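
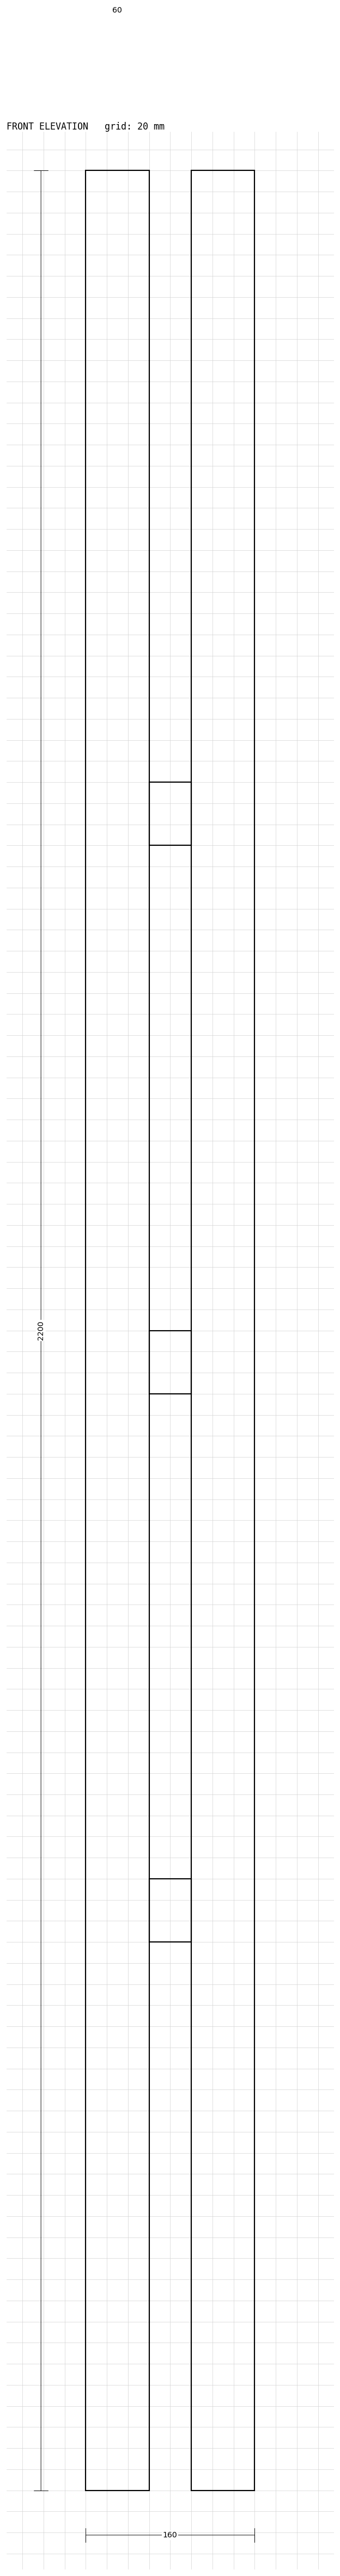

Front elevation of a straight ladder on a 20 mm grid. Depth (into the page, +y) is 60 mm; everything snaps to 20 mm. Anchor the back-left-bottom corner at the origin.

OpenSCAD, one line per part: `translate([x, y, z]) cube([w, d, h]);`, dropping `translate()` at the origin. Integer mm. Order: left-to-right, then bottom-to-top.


cube([60, 60, 2200]);
translate([60, 0, 520]) cube([40, 60, 60]);
translate([60, 0, 1040]) cube([40, 60, 60]);
translate([60, 0, 1560]) cube([40, 60, 60]);
translate([100, 0, 0]) cube([60, 60, 2200]);


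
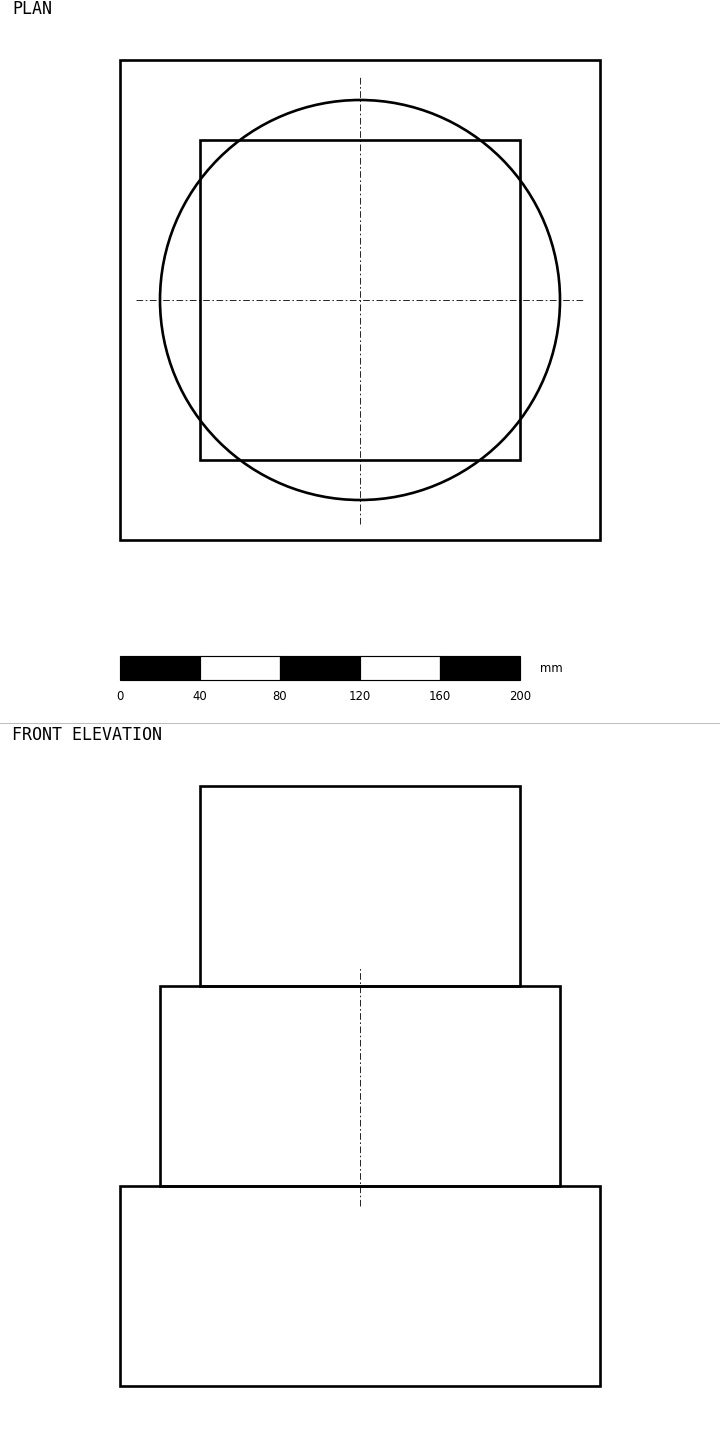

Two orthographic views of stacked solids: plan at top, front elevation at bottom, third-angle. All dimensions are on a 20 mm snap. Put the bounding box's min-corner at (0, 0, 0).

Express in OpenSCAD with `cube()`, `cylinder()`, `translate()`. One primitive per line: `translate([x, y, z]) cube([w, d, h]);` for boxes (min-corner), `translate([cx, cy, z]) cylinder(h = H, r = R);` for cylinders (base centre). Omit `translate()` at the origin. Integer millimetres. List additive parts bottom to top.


cube([240, 240, 100]);
translate([120, 120, 100]) cylinder(h = 100, r = 100);
translate([40, 40, 200]) cube([160, 160, 100]);


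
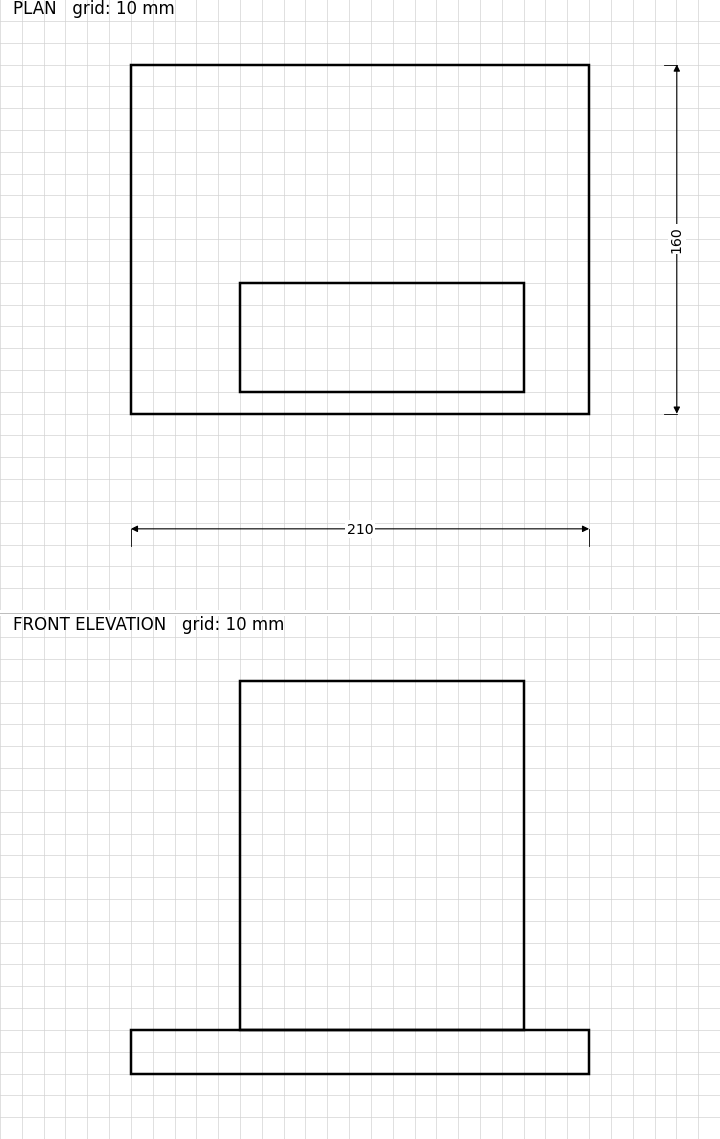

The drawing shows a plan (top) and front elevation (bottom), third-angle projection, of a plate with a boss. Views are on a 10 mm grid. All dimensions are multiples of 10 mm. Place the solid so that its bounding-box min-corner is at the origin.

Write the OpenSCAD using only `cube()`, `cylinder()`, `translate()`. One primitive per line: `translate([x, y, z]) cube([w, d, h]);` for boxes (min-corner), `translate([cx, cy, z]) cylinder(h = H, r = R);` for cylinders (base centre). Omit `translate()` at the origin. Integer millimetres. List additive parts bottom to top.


cube([210, 160, 20]);
translate([50, 10, 20]) cube([130, 50, 160]);


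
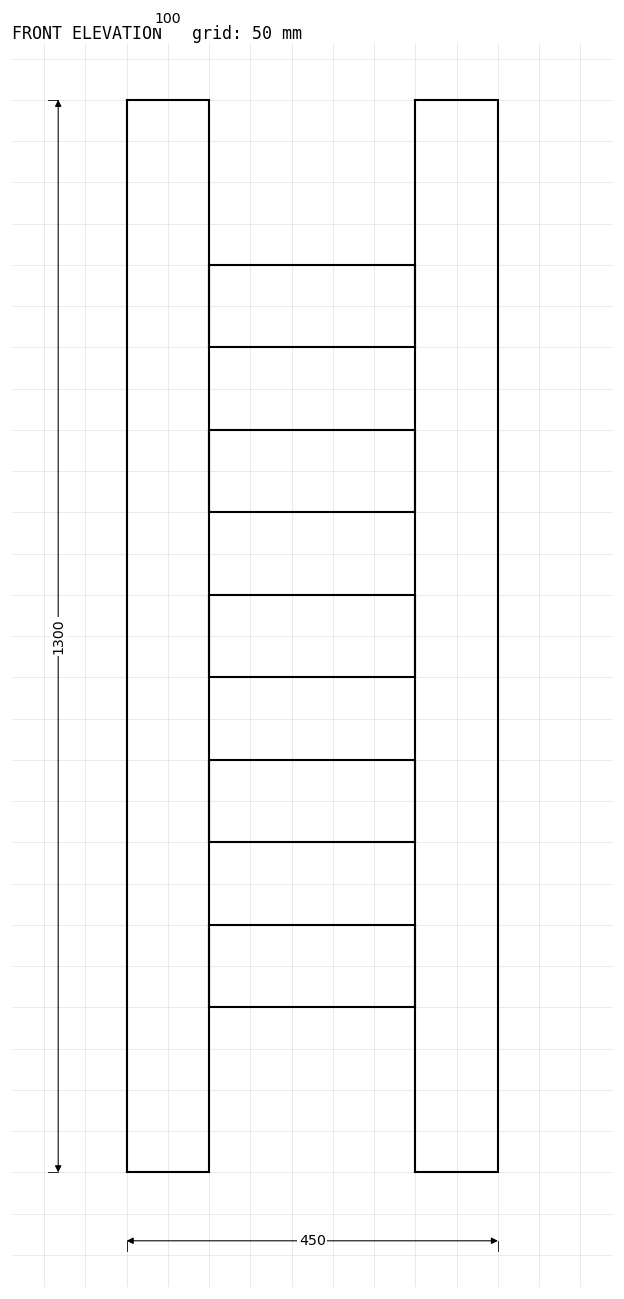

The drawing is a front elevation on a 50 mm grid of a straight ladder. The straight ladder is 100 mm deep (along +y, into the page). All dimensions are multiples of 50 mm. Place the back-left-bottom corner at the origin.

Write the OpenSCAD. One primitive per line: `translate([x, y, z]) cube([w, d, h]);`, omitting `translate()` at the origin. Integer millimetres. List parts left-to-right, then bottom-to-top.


cube([100, 100, 1300]);
translate([100, 0, 200]) cube([250, 100, 100]);
translate([100, 0, 400]) cube([250, 100, 100]);
translate([100, 0, 600]) cube([250, 100, 100]);
translate([100, 0, 800]) cube([250, 100, 100]);
translate([100, 0, 1000]) cube([250, 100, 100]);
translate([350, 0, 0]) cube([100, 100, 1300]);


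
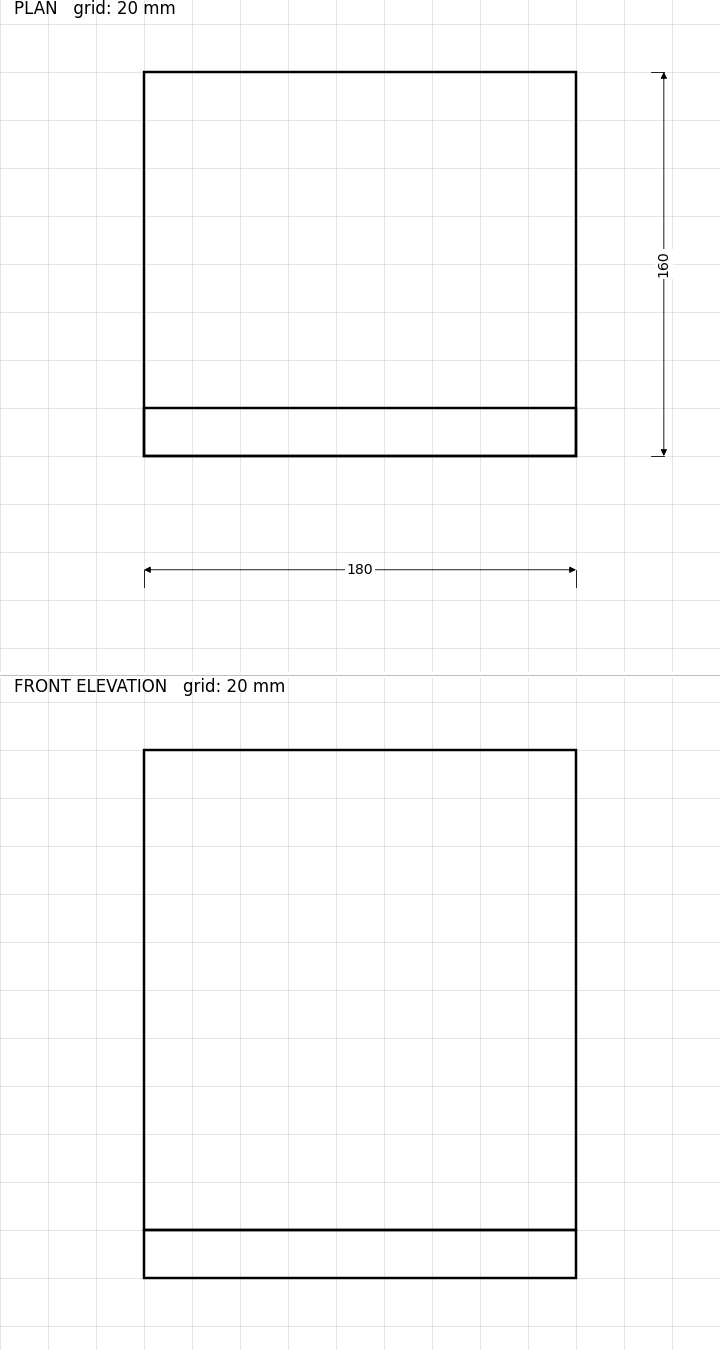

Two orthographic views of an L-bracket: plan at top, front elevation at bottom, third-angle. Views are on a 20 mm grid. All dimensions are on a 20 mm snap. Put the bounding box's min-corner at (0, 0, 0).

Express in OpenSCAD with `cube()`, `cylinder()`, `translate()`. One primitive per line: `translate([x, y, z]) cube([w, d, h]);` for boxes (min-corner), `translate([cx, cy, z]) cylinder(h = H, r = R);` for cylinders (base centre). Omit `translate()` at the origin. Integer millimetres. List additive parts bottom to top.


cube([180, 160, 20]);
translate([0, 0, 20]) cube([180, 20, 200]);


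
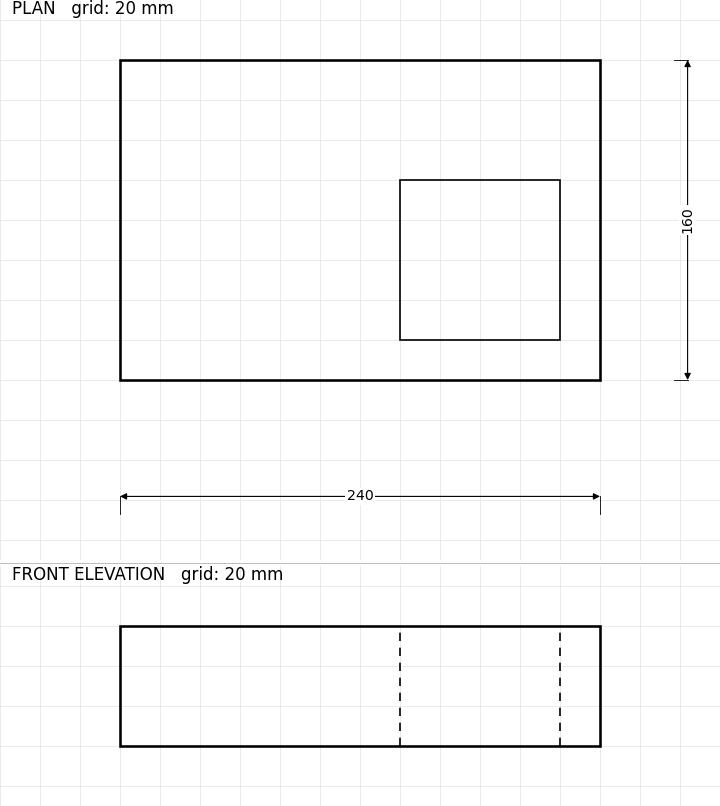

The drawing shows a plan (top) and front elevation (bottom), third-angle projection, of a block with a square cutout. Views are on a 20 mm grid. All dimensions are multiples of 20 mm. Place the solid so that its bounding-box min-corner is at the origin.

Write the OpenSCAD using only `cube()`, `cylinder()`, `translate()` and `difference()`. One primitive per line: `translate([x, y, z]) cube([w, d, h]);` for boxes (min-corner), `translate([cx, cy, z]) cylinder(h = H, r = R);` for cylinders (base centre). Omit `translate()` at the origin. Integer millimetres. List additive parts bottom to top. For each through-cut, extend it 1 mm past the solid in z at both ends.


difference() {
  cube([240, 160, 60]);
  translate([140, 20, -1]) cube([80, 80, 62]);
}


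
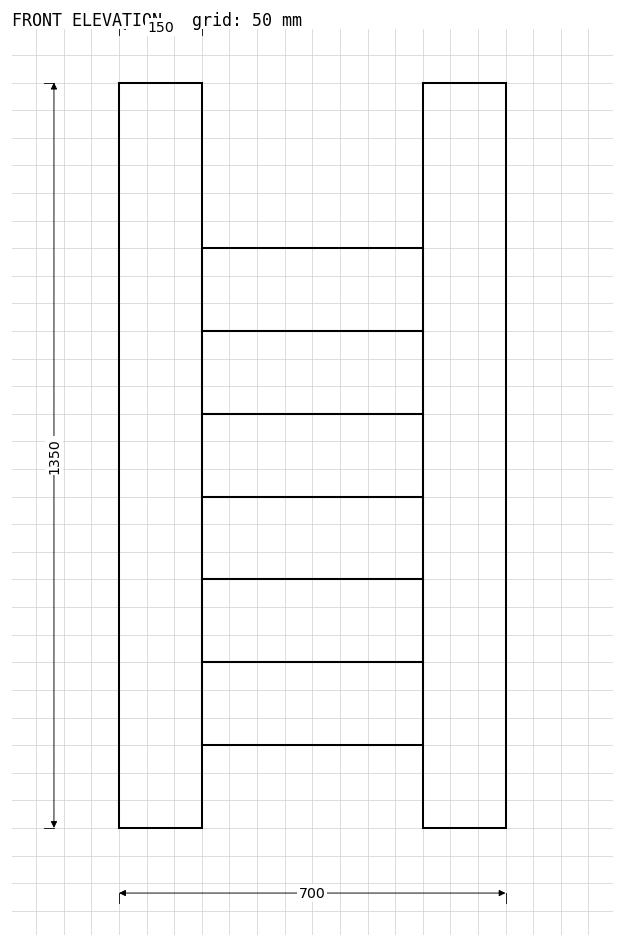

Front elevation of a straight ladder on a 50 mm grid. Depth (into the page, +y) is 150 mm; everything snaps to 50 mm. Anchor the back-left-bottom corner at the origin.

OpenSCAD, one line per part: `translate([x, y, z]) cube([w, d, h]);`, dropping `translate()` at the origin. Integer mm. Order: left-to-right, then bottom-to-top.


cube([150, 150, 1350]);
translate([150, 0, 150]) cube([400, 150, 150]);
translate([150, 0, 300]) cube([400, 150, 150]);
translate([150, 0, 450]) cube([400, 150, 150]);
translate([150, 0, 600]) cube([400, 150, 150]);
translate([150, 0, 750]) cube([400, 150, 150]);
translate([150, 0, 900]) cube([400, 150, 150]);
translate([550, 0, 0]) cube([150, 150, 1350]);


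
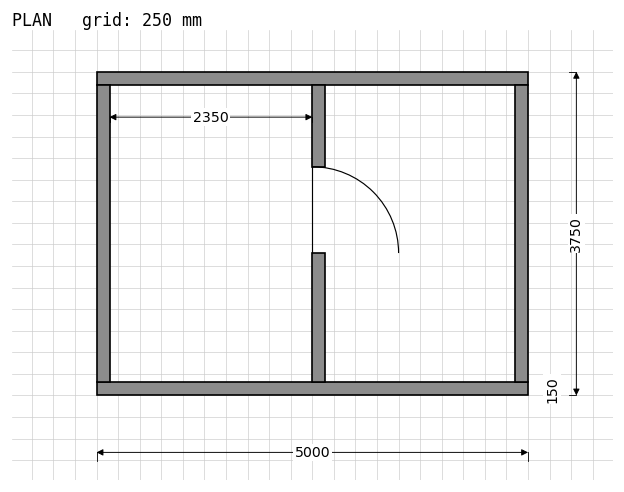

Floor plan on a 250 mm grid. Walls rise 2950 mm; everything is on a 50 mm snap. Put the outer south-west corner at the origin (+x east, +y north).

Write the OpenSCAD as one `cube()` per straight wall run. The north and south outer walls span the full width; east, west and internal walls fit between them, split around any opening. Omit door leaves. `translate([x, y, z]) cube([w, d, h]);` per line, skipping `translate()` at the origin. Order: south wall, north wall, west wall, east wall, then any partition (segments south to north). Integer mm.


cube([5000, 150, 2950]);
translate([0, 3600, 0]) cube([5000, 150, 2950]);
translate([0, 150, 0]) cube([150, 3450, 2950]);
translate([4850, 150, 0]) cube([150, 3450, 2950]);
translate([2500, 150, 0]) cube([150, 1500, 2950]);
translate([2500, 2650, 0]) cube([150, 950, 2950]);


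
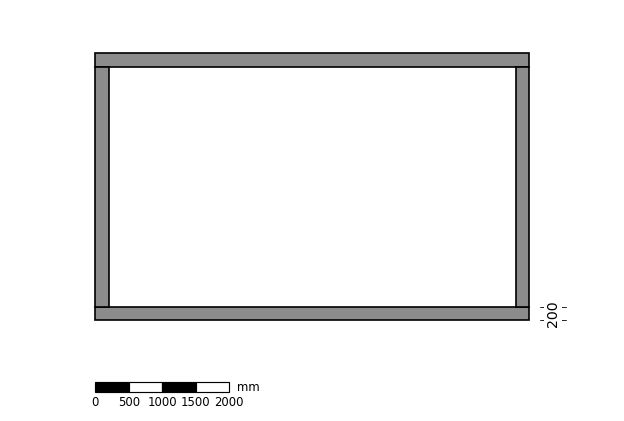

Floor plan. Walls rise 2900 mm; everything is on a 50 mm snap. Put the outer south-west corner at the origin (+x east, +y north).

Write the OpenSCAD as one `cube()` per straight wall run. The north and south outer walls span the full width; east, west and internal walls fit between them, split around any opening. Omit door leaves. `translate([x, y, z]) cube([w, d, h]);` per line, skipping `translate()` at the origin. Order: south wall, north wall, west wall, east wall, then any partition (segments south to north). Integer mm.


cube([6500, 200, 2900]);
translate([0, 3800, 0]) cube([6500, 200, 2900]);
translate([0, 200, 0]) cube([200, 3600, 2900]);
translate([6300, 200, 0]) cube([200, 3600, 2900]);


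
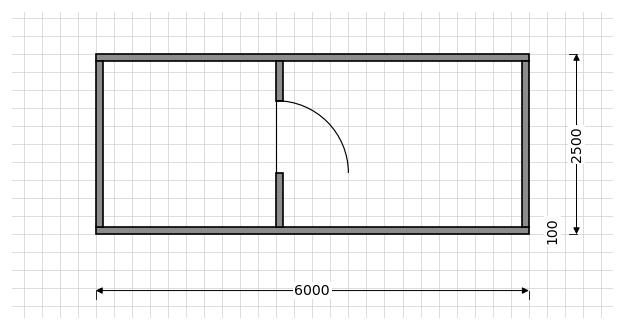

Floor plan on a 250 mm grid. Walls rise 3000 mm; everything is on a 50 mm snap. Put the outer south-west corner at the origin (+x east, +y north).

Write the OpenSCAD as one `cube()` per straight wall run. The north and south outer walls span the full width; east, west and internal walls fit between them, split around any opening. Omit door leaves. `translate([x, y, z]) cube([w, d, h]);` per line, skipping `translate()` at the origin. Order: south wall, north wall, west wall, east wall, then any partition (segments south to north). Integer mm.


cube([6000, 100, 3000]);
translate([0, 2400, 0]) cube([6000, 100, 3000]);
translate([0, 100, 0]) cube([100, 2300, 3000]);
translate([5900, 100, 0]) cube([100, 2300, 3000]);
translate([2500, 100, 0]) cube([100, 750, 3000]);
translate([2500, 1850, 0]) cube([100, 550, 3000]);


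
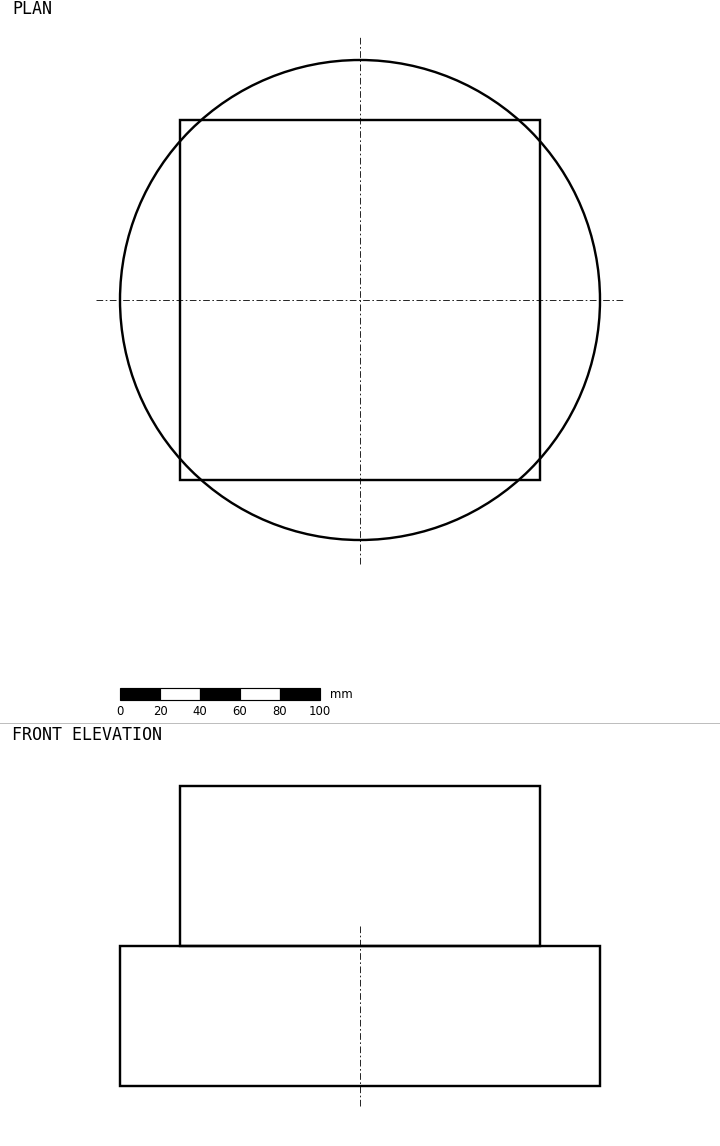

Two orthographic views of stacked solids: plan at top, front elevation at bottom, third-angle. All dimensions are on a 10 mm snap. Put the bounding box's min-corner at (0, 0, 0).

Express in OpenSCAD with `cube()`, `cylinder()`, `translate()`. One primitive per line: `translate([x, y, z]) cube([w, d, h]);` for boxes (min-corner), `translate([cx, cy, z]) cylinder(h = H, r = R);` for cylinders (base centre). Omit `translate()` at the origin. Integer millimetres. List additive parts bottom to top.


translate([120, 120, 0]) cylinder(h = 70, r = 120);
translate([30, 30, 70]) cube([180, 180, 80]);


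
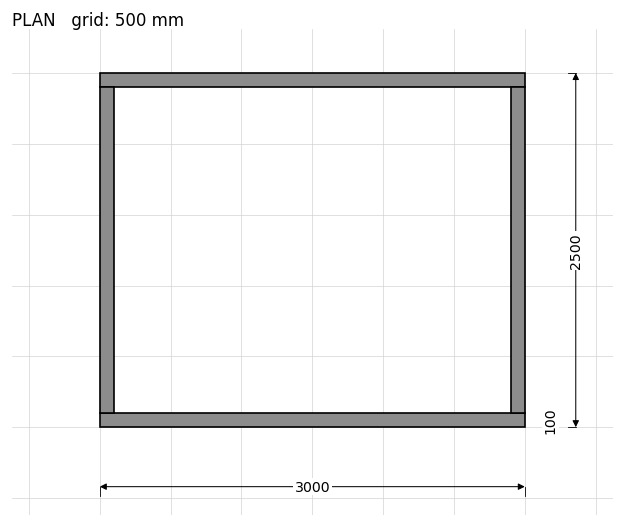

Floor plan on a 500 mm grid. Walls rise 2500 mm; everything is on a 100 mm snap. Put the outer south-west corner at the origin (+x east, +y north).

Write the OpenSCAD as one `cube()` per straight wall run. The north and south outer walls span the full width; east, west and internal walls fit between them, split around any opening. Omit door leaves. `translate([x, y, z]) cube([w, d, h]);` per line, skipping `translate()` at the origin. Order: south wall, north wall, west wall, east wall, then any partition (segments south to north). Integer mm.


cube([3000, 100, 2500]);
translate([0, 2400, 0]) cube([3000, 100, 2500]);
translate([0, 100, 0]) cube([100, 2300, 2500]);
translate([2900, 100, 0]) cube([100, 2300, 2500]);


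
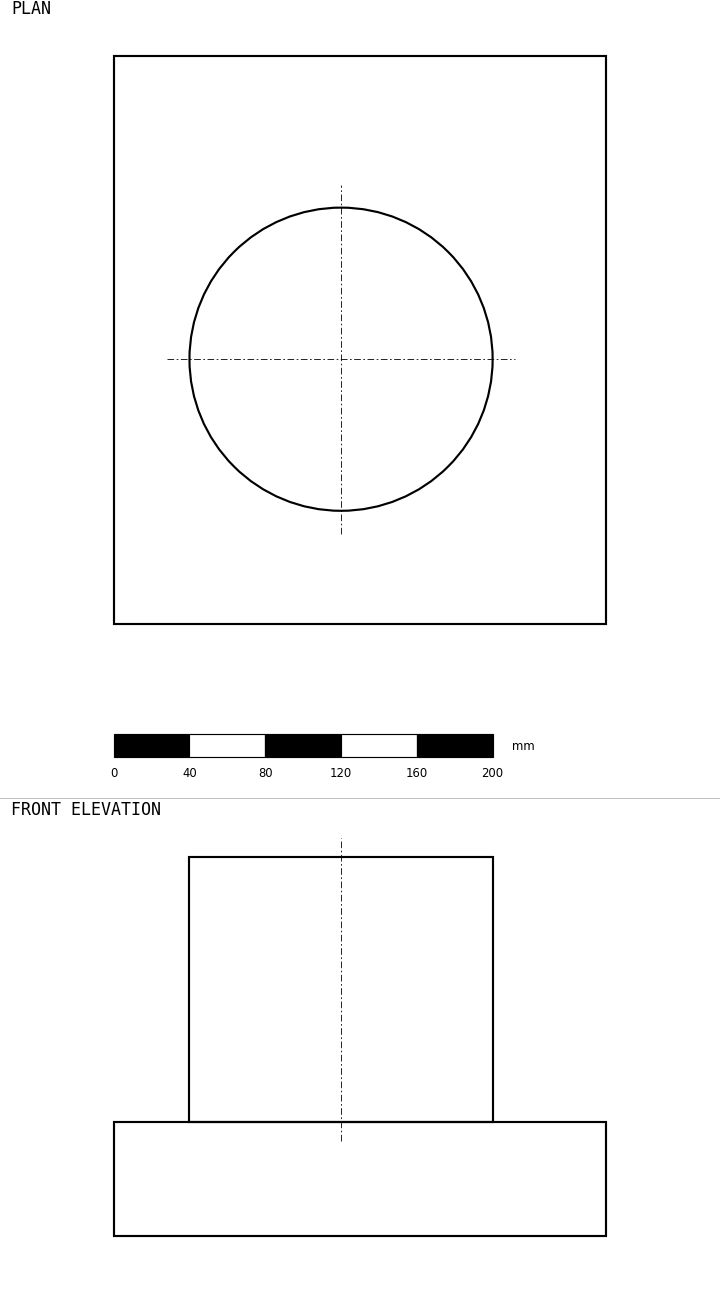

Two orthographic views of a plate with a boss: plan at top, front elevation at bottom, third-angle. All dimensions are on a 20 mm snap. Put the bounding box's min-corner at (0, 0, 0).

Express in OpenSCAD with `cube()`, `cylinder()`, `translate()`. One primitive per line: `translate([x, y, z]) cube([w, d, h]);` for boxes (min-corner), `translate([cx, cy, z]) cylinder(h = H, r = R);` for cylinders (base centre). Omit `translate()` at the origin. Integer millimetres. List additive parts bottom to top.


cube([260, 300, 60]);
translate([120, 140, 60]) cylinder(h = 140, r = 80);


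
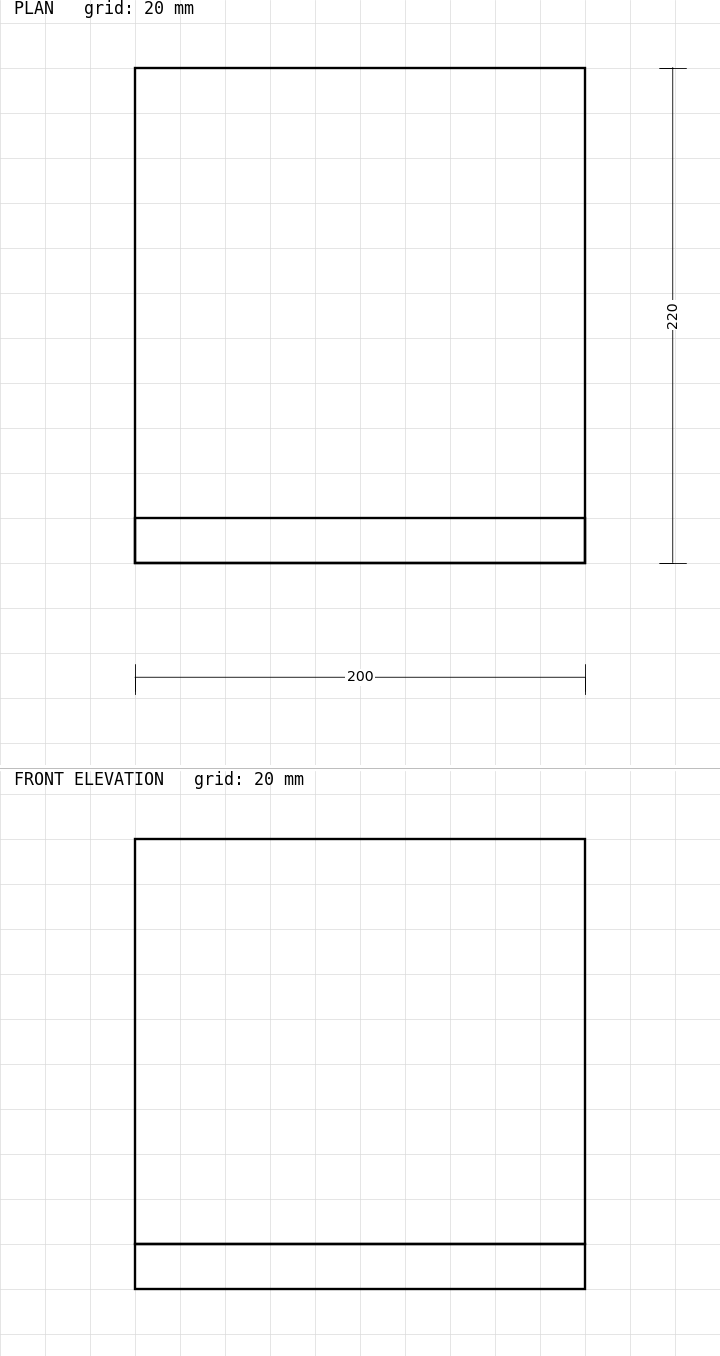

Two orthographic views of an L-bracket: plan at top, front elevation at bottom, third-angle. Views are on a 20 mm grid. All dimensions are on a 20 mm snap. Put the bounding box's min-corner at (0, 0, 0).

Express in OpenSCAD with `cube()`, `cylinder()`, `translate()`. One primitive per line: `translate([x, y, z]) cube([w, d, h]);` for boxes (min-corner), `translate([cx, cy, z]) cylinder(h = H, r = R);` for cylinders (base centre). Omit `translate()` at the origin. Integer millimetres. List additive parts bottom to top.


cube([200, 220, 20]);
translate([0, 0, 20]) cube([200, 20, 180]);


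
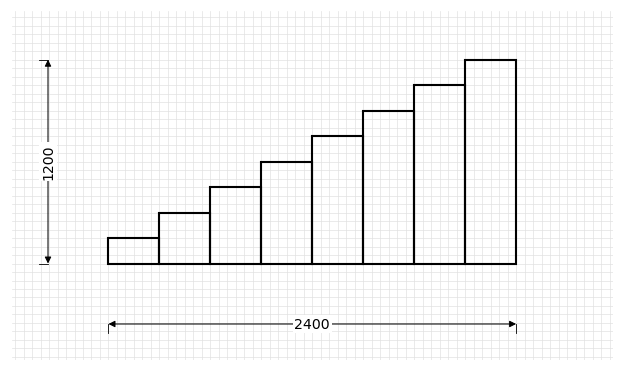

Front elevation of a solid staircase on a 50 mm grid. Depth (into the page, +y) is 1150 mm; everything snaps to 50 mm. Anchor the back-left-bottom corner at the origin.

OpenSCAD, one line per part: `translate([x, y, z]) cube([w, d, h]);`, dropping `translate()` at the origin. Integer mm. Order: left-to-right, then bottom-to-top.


cube([300, 1150, 150]);
translate([300, 0, 0]) cube([300, 1150, 300]);
translate([600, 0, 0]) cube([300, 1150, 450]);
translate([900, 0, 0]) cube([300, 1150, 600]);
translate([1200, 0, 0]) cube([300, 1150, 750]);
translate([1500, 0, 0]) cube([300, 1150, 900]);
translate([1800, 0, 0]) cube([300, 1150, 1050]);
translate([2100, 0, 0]) cube([300, 1150, 1200]);


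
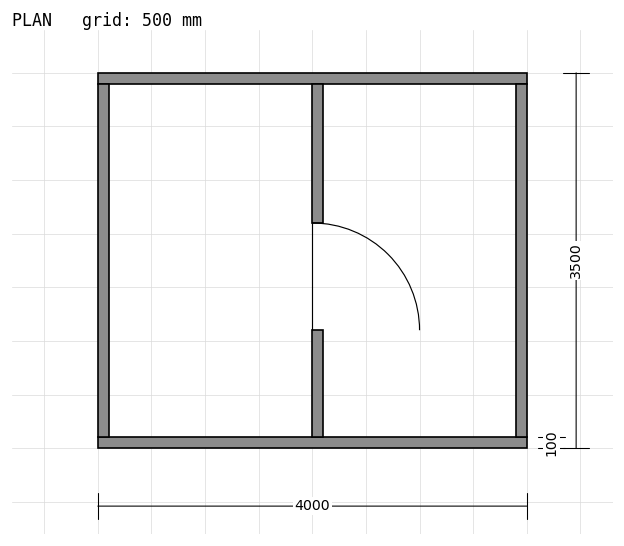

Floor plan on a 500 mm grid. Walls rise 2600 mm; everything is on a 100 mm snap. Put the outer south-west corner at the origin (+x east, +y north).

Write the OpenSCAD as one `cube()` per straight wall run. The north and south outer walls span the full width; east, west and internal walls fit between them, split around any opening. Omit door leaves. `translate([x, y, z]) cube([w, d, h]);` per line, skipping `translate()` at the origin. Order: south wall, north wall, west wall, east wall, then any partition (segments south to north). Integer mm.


cube([4000, 100, 2600]);
translate([0, 3400, 0]) cube([4000, 100, 2600]);
translate([0, 100, 0]) cube([100, 3300, 2600]);
translate([3900, 100, 0]) cube([100, 3300, 2600]);
translate([2000, 100, 0]) cube([100, 1000, 2600]);
translate([2000, 2100, 0]) cube([100, 1300, 2600]);


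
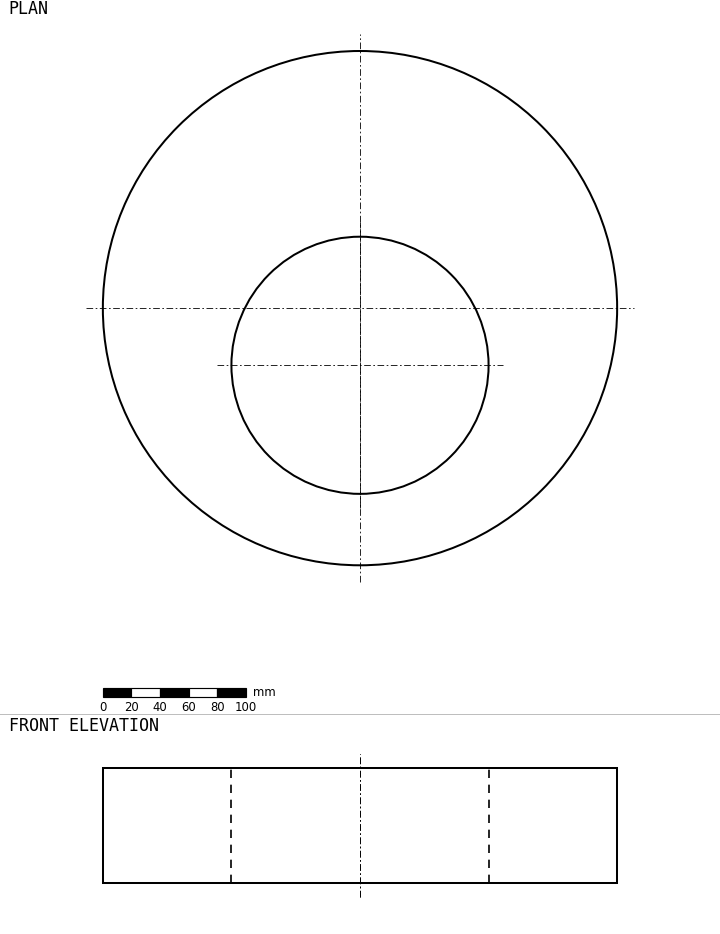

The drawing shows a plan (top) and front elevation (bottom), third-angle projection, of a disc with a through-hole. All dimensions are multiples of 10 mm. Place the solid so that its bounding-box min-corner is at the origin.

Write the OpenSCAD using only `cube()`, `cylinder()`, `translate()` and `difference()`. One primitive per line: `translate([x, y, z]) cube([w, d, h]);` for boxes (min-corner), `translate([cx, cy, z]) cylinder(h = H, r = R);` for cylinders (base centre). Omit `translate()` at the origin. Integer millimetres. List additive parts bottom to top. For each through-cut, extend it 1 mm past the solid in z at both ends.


difference() {
  translate([180, 180, 0]) cylinder(h = 80, r = 180);
  translate([180, 140, -1]) cylinder(h = 82, r = 90);
}


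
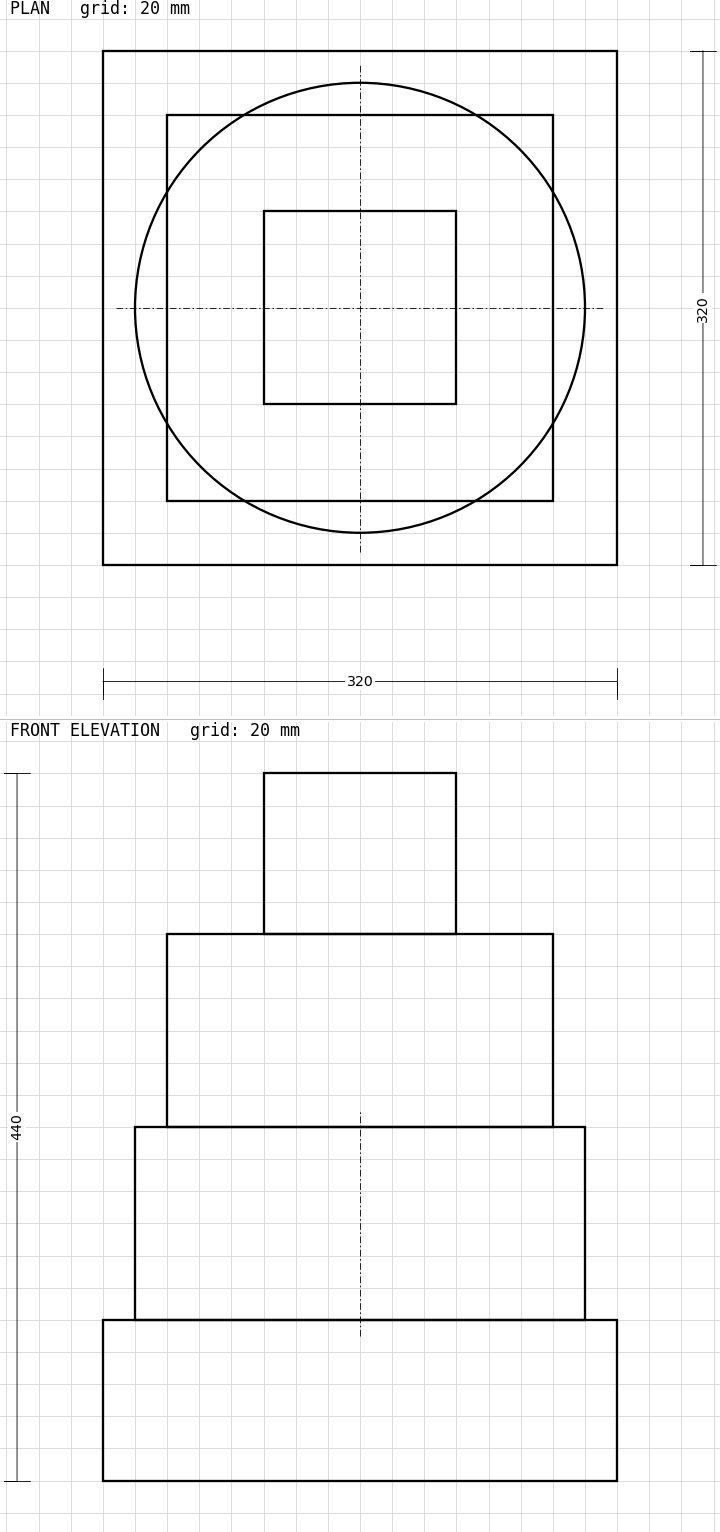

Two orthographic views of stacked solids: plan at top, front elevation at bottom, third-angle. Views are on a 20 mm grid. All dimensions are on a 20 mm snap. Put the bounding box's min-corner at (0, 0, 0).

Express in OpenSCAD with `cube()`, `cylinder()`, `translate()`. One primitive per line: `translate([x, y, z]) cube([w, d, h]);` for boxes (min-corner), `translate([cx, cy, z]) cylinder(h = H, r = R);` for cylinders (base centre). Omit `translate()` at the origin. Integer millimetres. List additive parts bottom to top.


cube([320, 320, 100]);
translate([160, 160, 100]) cylinder(h = 120, r = 140);
translate([40, 40, 220]) cube([240, 240, 120]);
translate([100, 100, 340]) cube([120, 120, 100]);


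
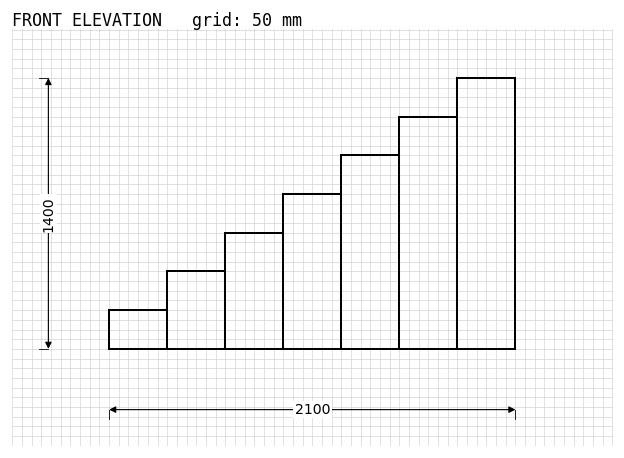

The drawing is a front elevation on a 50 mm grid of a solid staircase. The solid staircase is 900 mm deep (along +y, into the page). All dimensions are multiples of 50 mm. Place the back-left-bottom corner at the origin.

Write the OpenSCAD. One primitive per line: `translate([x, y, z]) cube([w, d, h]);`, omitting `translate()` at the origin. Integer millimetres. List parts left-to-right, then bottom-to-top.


cube([300, 900, 200]);
translate([300, 0, 0]) cube([300, 900, 400]);
translate([600, 0, 0]) cube([300, 900, 600]);
translate([900, 0, 0]) cube([300, 900, 800]);
translate([1200, 0, 0]) cube([300, 900, 1000]);
translate([1500, 0, 0]) cube([300, 900, 1200]);
translate([1800, 0, 0]) cube([300, 900, 1400]);


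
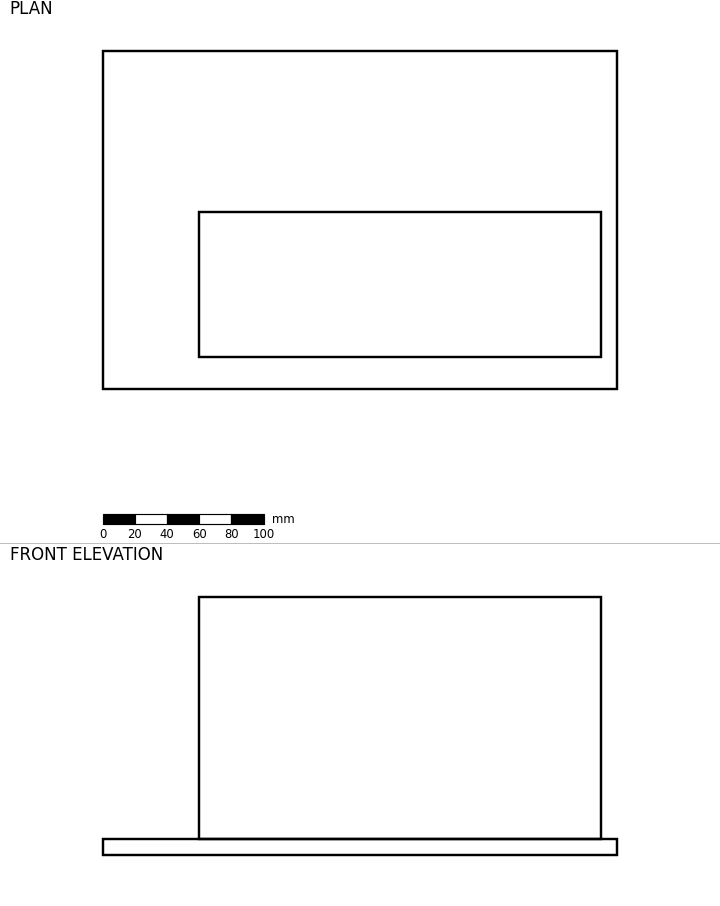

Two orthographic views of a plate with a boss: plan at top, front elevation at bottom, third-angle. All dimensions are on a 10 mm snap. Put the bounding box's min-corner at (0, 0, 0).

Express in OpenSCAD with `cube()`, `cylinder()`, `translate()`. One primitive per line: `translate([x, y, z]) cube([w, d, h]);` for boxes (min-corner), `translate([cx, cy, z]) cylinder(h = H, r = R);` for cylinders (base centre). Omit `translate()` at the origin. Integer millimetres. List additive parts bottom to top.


cube([320, 210, 10]);
translate([60, 20, 10]) cube([250, 90, 150]);


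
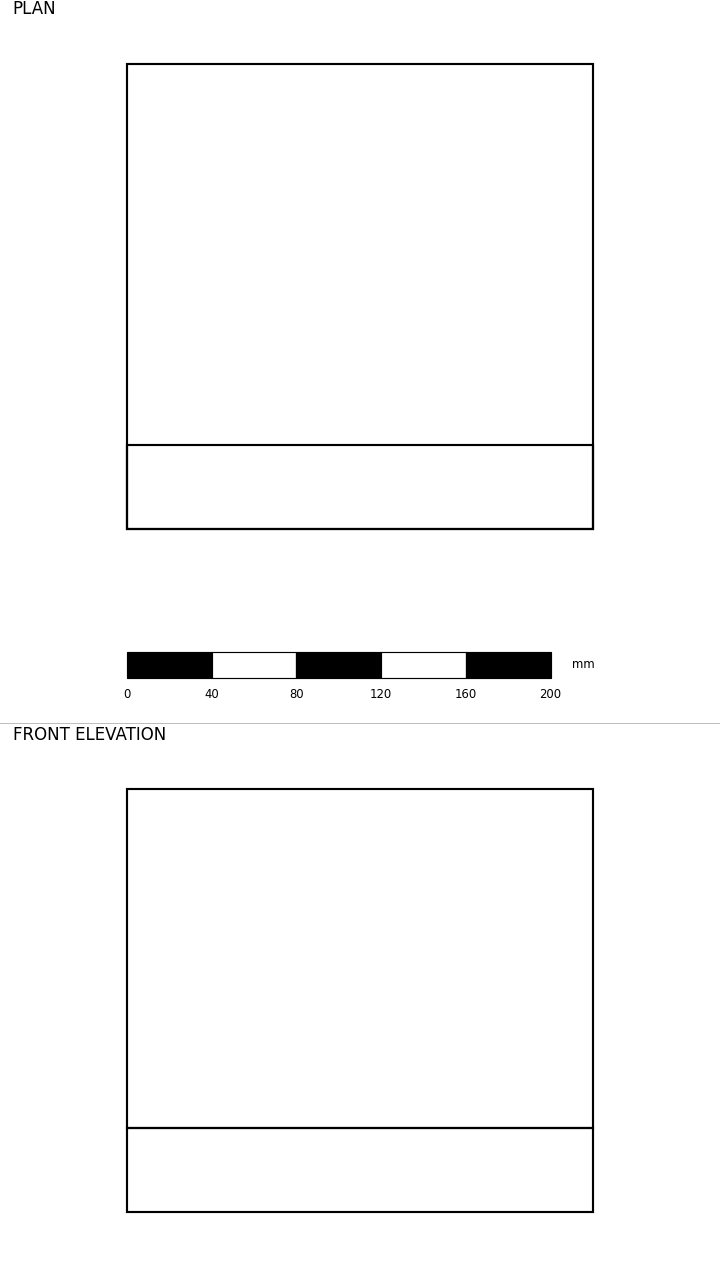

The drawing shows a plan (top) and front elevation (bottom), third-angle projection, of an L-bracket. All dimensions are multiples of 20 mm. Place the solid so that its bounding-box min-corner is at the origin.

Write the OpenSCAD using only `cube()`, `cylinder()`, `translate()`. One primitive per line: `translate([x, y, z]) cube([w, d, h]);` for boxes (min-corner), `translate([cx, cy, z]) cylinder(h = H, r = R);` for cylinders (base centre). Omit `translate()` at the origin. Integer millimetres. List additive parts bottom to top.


cube([220, 220, 40]);
translate([0, 0, 40]) cube([220, 40, 160]);


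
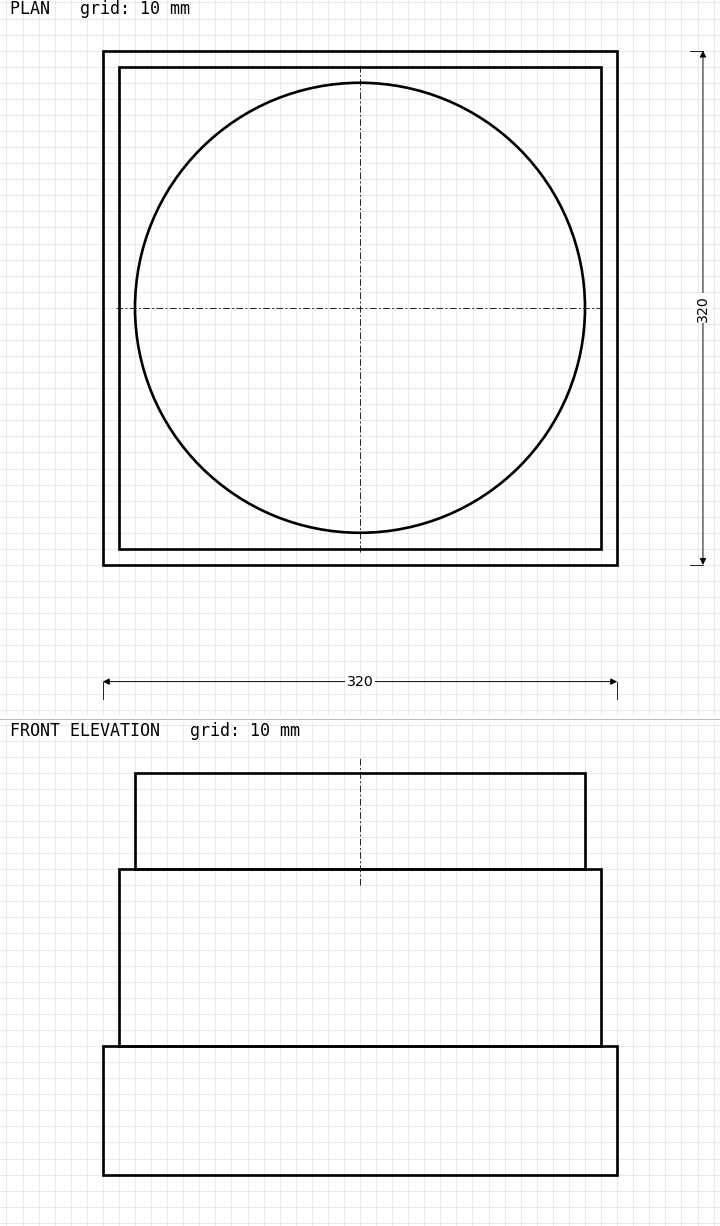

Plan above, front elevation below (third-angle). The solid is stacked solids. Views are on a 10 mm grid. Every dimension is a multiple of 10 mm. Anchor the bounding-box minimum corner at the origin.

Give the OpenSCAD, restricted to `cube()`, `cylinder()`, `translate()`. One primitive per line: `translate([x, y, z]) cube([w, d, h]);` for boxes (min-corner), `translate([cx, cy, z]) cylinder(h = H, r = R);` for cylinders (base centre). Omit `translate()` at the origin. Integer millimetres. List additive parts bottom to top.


cube([320, 320, 80]);
translate([10, 10, 80]) cube([300, 300, 110]);
translate([160, 160, 190]) cylinder(h = 60, r = 140);


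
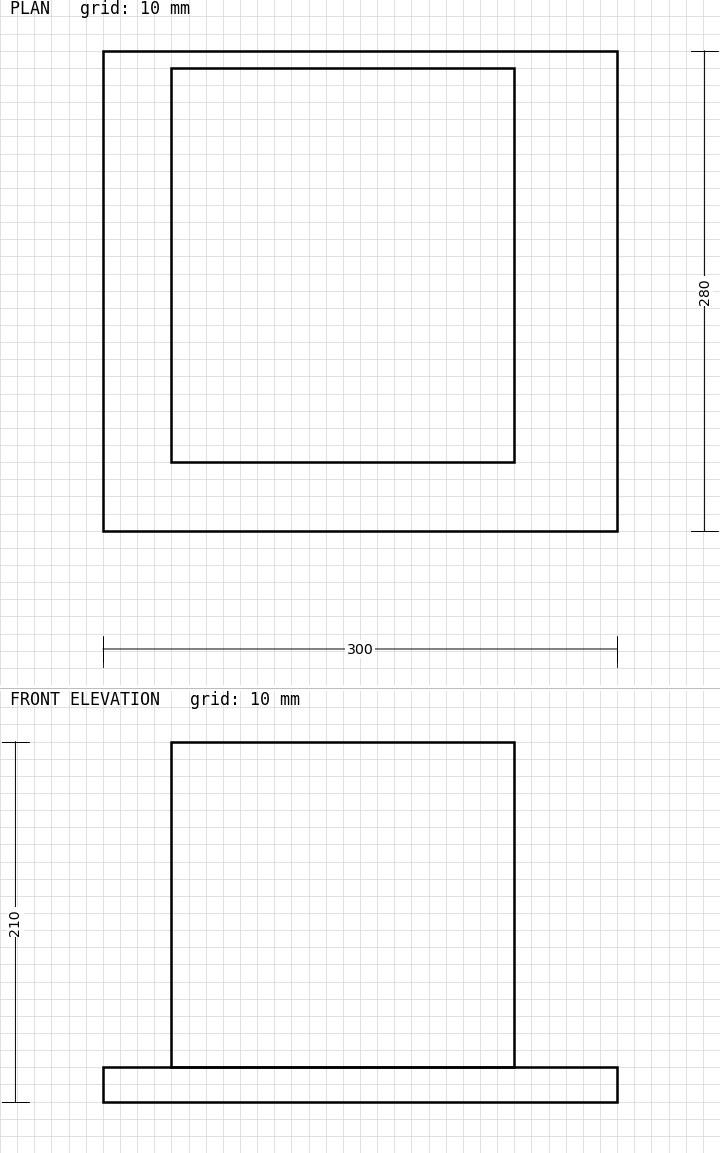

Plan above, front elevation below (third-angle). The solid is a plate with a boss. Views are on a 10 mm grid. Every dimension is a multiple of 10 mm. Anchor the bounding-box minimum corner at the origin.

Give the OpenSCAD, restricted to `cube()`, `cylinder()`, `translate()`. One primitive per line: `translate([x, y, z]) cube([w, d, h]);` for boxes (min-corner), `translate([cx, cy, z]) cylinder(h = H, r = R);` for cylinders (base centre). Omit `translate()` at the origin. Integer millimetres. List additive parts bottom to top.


cube([300, 280, 20]);
translate([40, 40, 20]) cube([200, 230, 190]);


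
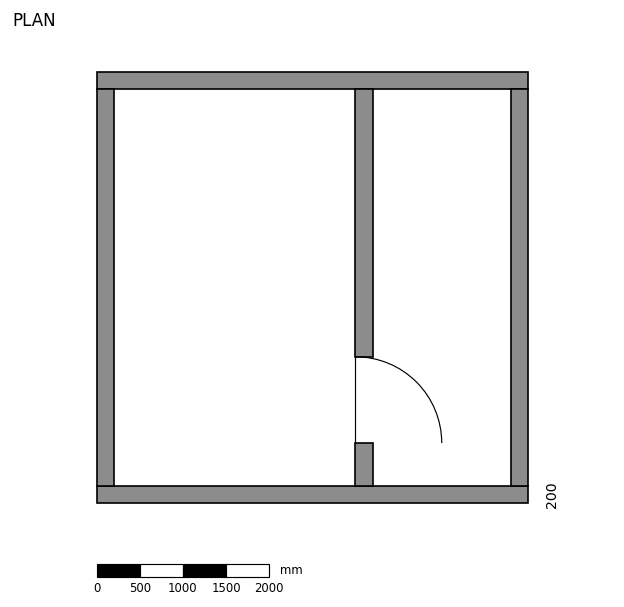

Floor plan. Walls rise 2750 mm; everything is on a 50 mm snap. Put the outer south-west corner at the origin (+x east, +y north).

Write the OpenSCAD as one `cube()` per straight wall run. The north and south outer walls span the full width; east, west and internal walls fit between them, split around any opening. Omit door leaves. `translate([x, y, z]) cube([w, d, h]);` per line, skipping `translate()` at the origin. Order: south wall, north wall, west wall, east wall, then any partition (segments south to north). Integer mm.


cube([5000, 200, 2750]);
translate([0, 4800, 0]) cube([5000, 200, 2750]);
translate([0, 200, 0]) cube([200, 4600, 2750]);
translate([4800, 200, 0]) cube([200, 4600, 2750]);
translate([3000, 200, 0]) cube([200, 500, 2750]);
translate([3000, 1700, 0]) cube([200, 3100, 2750]);


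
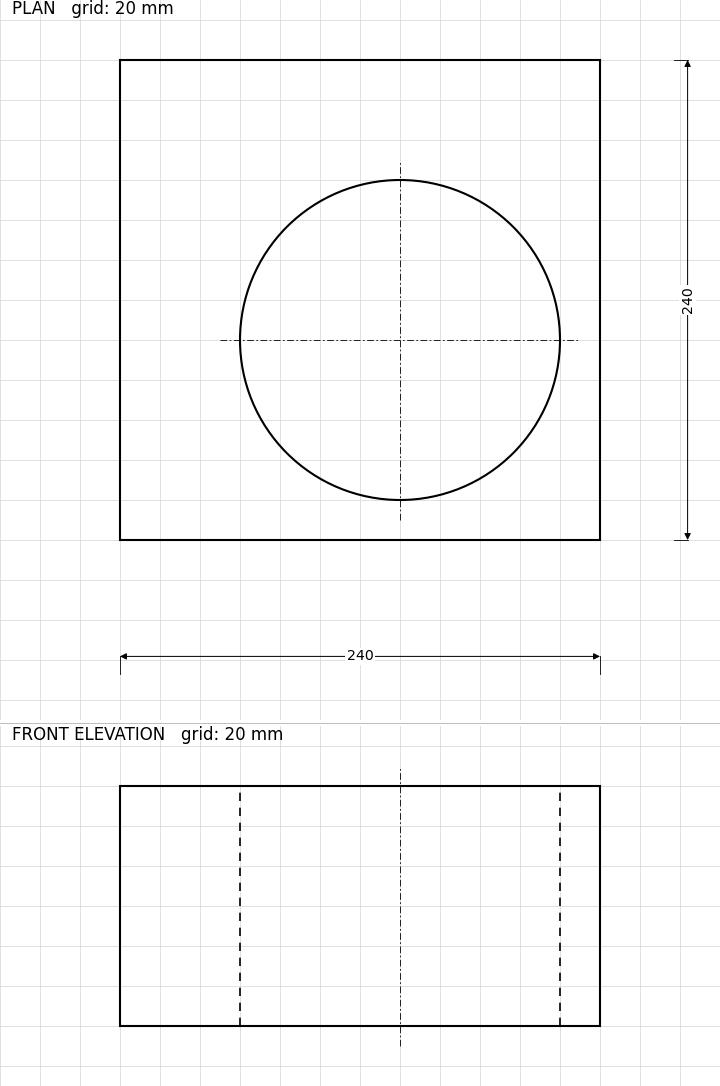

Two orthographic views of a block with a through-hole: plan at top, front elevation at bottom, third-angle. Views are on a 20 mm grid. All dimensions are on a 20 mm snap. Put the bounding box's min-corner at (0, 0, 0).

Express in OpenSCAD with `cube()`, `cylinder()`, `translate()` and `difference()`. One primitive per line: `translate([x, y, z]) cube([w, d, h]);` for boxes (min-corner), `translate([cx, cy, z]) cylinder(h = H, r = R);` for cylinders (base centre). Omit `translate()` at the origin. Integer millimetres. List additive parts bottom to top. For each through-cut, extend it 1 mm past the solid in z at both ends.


difference() {
  cube([240, 240, 120]);
  translate([140, 100, -1]) cylinder(h = 122, r = 80);
}


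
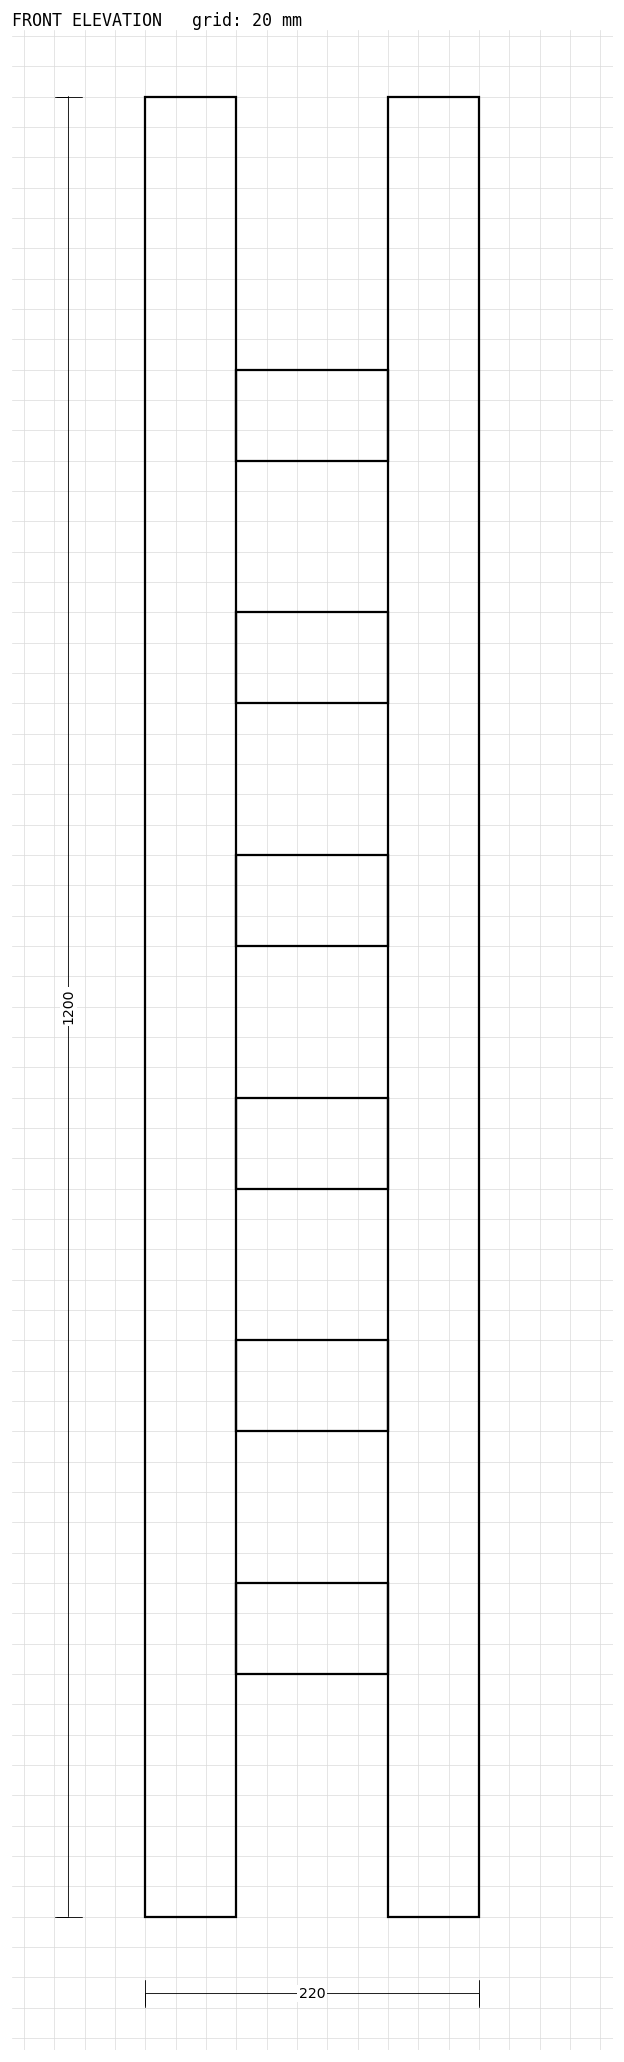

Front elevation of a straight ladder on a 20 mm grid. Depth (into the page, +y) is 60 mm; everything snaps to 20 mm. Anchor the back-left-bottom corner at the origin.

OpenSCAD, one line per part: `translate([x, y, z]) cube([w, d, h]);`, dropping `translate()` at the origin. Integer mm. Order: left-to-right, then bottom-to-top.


cube([60, 60, 1200]);
translate([60, 0, 160]) cube([100, 60, 60]);
translate([60, 0, 320]) cube([100, 60, 60]);
translate([60, 0, 480]) cube([100, 60, 60]);
translate([60, 0, 640]) cube([100, 60, 60]);
translate([60, 0, 800]) cube([100, 60, 60]);
translate([60, 0, 960]) cube([100, 60, 60]);
translate([160, 0, 0]) cube([60, 60, 1200]);


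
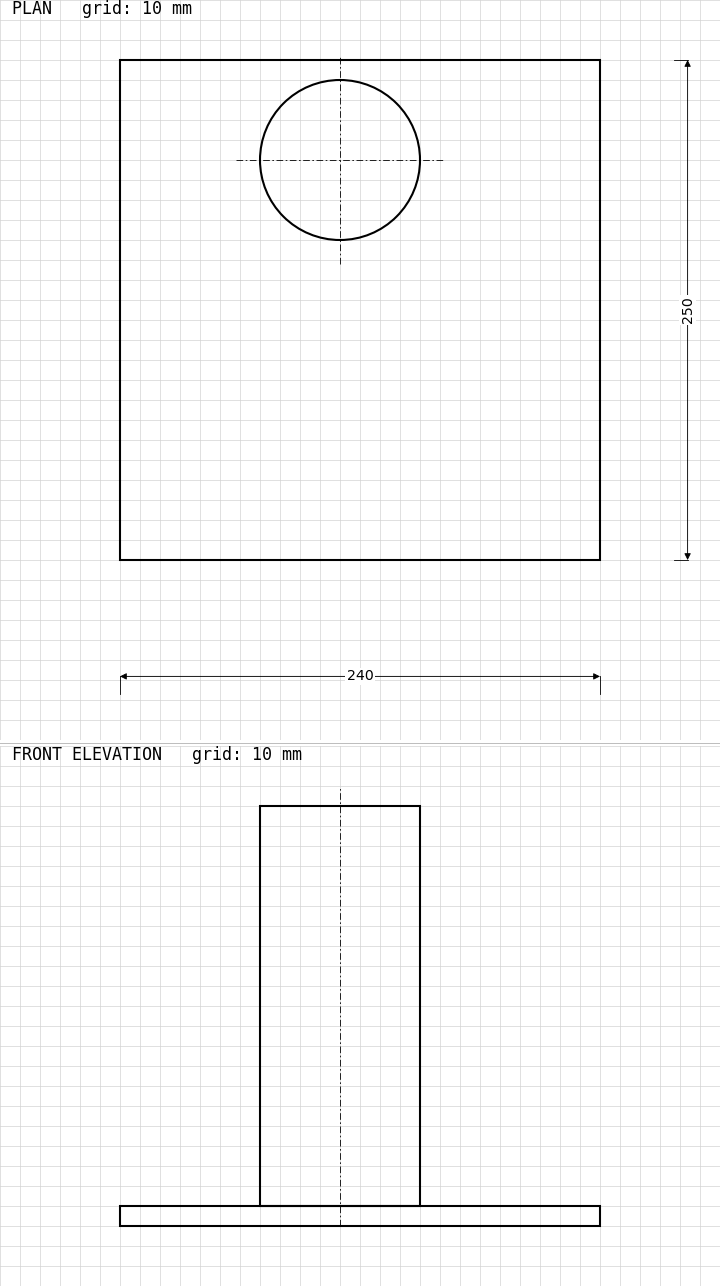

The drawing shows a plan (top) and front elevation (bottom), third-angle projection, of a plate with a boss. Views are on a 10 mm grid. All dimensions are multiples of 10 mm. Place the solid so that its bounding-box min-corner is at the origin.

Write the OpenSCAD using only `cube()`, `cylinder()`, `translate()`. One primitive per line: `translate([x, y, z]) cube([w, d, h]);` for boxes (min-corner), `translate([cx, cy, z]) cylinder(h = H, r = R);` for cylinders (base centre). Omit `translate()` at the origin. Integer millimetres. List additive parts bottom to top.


cube([240, 250, 10]);
translate([110, 200, 10]) cylinder(h = 200, r = 40);


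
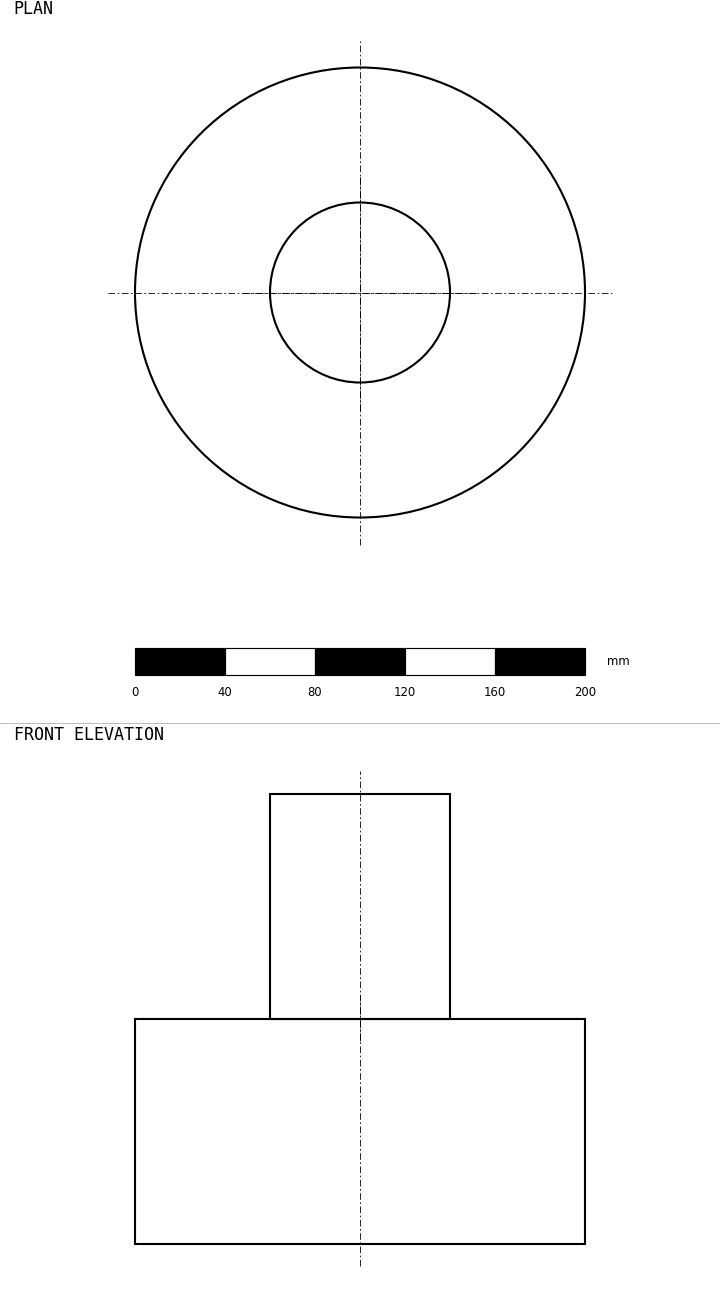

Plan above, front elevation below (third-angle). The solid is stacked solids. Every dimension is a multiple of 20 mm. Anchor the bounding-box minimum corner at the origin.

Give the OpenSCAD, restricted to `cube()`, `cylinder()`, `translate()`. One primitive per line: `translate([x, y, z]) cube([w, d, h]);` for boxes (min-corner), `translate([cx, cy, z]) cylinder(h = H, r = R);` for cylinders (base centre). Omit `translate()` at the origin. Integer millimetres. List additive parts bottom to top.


translate([100, 100, 0]) cylinder(h = 100, r = 100);
translate([100, 100, 100]) cylinder(h = 100, r = 40);


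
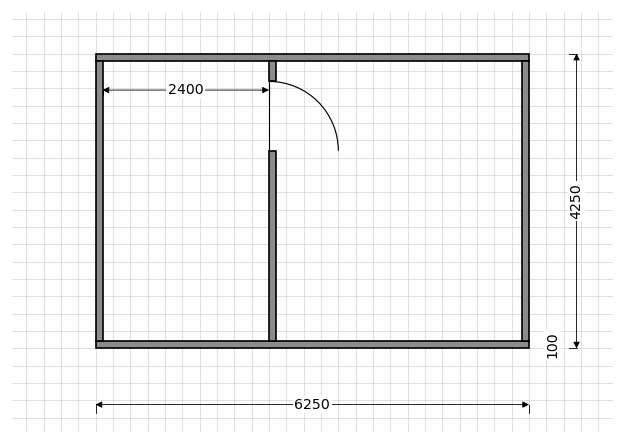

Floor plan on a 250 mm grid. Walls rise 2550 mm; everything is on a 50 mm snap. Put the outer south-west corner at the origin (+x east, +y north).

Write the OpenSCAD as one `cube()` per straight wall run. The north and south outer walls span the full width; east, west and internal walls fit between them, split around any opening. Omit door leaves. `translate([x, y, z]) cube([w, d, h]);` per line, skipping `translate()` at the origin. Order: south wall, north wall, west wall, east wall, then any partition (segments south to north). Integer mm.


cube([6250, 100, 2550]);
translate([0, 4150, 0]) cube([6250, 100, 2550]);
translate([0, 100, 0]) cube([100, 4050, 2550]);
translate([6150, 100, 0]) cube([100, 4050, 2550]);
translate([2500, 100, 0]) cube([100, 2750, 2550]);
translate([2500, 3850, 0]) cube([100, 300, 2550]);


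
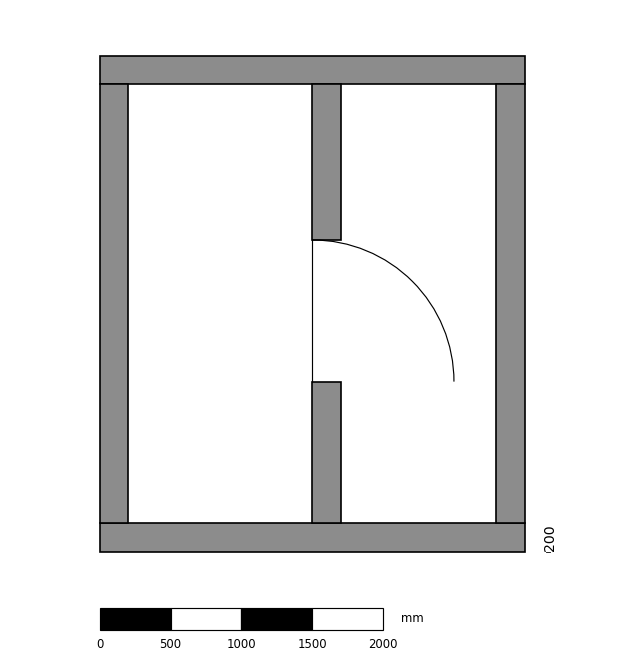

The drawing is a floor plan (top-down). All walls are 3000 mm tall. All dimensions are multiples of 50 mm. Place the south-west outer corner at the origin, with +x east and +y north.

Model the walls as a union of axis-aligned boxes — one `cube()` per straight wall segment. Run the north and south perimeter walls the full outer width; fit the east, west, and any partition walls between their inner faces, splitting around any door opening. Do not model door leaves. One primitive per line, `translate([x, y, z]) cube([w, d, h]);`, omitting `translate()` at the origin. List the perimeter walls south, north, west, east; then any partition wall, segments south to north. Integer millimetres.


cube([3000, 200, 3000]);
translate([0, 3300, 0]) cube([3000, 200, 3000]);
translate([0, 200, 0]) cube([200, 3100, 3000]);
translate([2800, 200, 0]) cube([200, 3100, 3000]);
translate([1500, 200, 0]) cube([200, 1000, 3000]);
translate([1500, 2200, 0]) cube([200, 1100, 3000]);


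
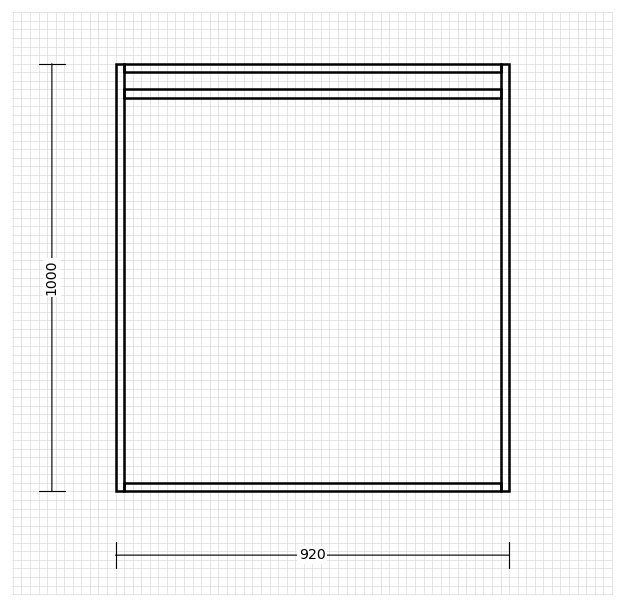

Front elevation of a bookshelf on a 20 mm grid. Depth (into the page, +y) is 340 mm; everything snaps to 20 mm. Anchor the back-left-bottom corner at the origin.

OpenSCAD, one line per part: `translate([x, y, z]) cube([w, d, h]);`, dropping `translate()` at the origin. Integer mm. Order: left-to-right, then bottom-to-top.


cube([20, 340, 1000]);
translate([20, 0, 0]) cube([880, 340, 20]);
translate([20, 0, 920]) cube([880, 340, 20]);
translate([20, 0, 980]) cube([880, 340, 20]);
translate([900, 0, 0]) cube([20, 340, 1000]);


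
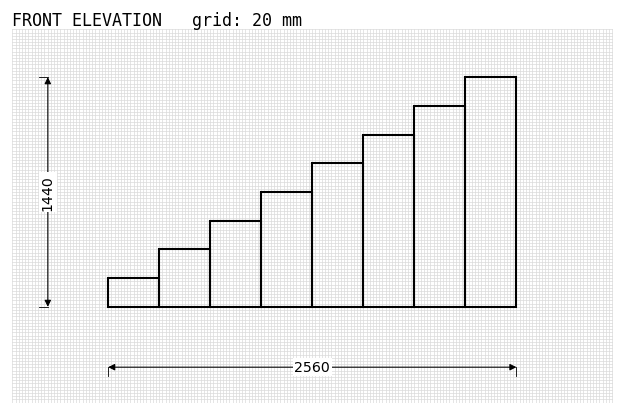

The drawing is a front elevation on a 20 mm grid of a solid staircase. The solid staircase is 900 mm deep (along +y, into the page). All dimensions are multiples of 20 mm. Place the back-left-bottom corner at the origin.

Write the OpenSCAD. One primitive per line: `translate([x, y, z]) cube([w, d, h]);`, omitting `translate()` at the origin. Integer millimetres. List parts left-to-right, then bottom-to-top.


cube([320, 900, 180]);
translate([320, 0, 0]) cube([320, 900, 360]);
translate([640, 0, 0]) cube([320, 900, 540]);
translate([960, 0, 0]) cube([320, 900, 720]);
translate([1280, 0, 0]) cube([320, 900, 900]);
translate([1600, 0, 0]) cube([320, 900, 1080]);
translate([1920, 0, 0]) cube([320, 900, 1260]);
translate([2240, 0, 0]) cube([320, 900, 1440]);


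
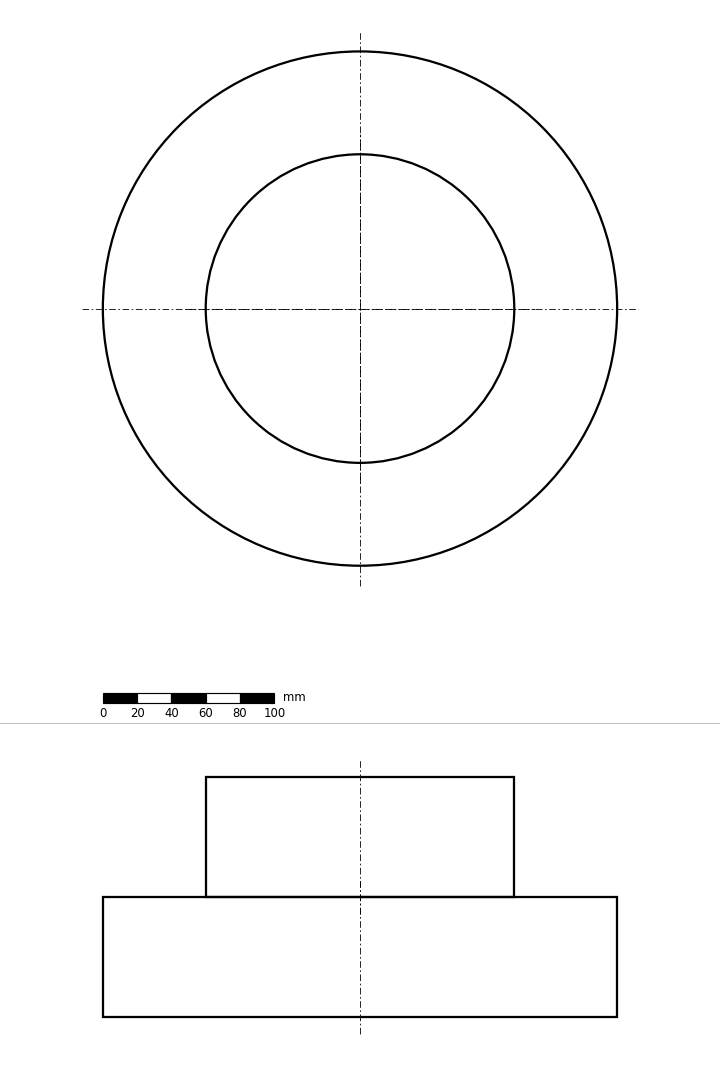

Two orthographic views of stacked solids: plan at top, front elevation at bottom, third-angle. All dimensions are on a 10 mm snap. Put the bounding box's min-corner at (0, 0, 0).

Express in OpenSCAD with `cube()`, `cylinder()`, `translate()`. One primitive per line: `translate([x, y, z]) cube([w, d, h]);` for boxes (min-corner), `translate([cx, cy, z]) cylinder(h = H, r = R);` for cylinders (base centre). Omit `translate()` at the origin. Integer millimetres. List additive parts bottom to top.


translate([150, 150, 0]) cylinder(h = 70, r = 150);
translate([150, 150, 70]) cylinder(h = 70, r = 90);


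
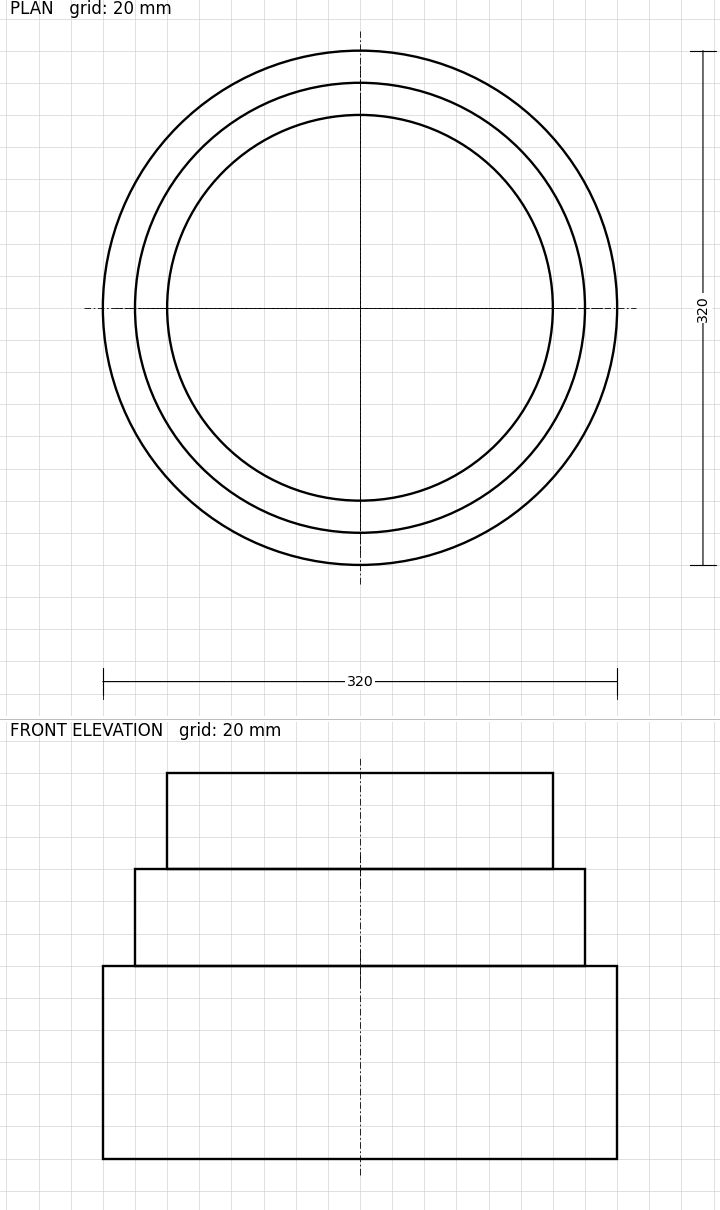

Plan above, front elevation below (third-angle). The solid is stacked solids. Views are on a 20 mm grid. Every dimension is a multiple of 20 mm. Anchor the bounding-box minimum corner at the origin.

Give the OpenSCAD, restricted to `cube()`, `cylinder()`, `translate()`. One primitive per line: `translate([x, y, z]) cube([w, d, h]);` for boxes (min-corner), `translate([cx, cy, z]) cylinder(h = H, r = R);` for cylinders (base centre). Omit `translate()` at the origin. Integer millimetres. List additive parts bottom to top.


translate([160, 160, 0]) cylinder(h = 120, r = 160);
translate([160, 160, 120]) cylinder(h = 60, r = 140);
translate([160, 160, 180]) cylinder(h = 60, r = 120);
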